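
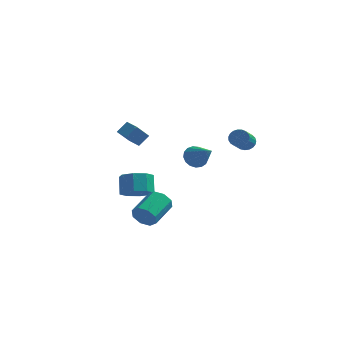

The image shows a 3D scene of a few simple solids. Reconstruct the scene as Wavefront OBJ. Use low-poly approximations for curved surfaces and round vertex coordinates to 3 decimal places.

v -2.739 1.336 -2.503
v -2.139 1.978 -2.809
v -2.382 2.665 -1.843
v -2.981 2.024 -1.537
v -2.799 2.085 -3.051
v -3.042 2.772 -2.085
v -3.424 1.754 -2.972
v -3.667 2.441 -2.007
v -3.648 1.178 -2.619
v -3.89 1.865 -1.653
v -3.338 0.695 -2.197
v -3.581 1.382 -1.231
v -2.678 0.588 -1.955
v -2.921 1.275 -0.989
v -2.053 0.919 -2.033
v -2.296 1.606 -1.068
v -1.83 1.495 -2.387
v -2.072 2.182 -1.421
v -3.941 3.838 0.219
v -4.405 3.146 1.11
v -3.519 4.317 0.81
v -3.984 3.626 1.701
v -3.216 3.274 0.159
v -3.681 2.583 1.05
v -2.795 3.754 0.75
v -3.259 3.062 1.641
v 0.01 2.995 -0.158
v 0.546 3.095 -0.659
v 1.15 1.985 0.858
v 0.587 3.367 -0.435
v 0.496 3.553 -0.148
v 0.293 3.611 0.137
v 0.026 3.528 0.354
v -0.245 3.323 0.454
v -0.457 3.043 0.414
v -0.562 2.751 0.242
v -0.537 2.515 -0.021
v -0.385 2.389 -0.315
v -0.144 2.402 -0.574
v 0.133 2.551 -0.737
v 0.382 2.801 -0.768
v -0.712 -4.01 -1.394
v -0.428 -4.29 -0.782
v -0.045 -2.789 -0.274
v -0.328 -2.51 -0.886
v -0.051 -4.247 -1.192
v 0.332 -2.747 -0.685
v -0.061 -4.066 -1.721
v 0.322 -2.565 -1.213
v -0.452 -3.852 -2.058
v -0.069 -2.351 -1.55
v -0.995 -3.731 -2.006
v -0.612 -2.23 -1.498
v -1.372 -3.773 -1.595
v -0.989 -2.273 -1.088
v -1.362 -3.955 -1.067
v -0.979 -2.454 -0.559
v -0.971 -4.169 -0.73
v -0.588 -2.668 -0.222
v 3.429 0.021 2.628
v 3.97 0.047 2.727
v 3.891 -1.055 3.45
v 3.351 -1.081 3.352
v 3.884 0.167 2.901
v 3.805 -0.934 3.624
v 3.719 0.263 3.028
v 3.641 -0.839 3.752
v 3.505 0.316 3.086
v 3.426 -0.785 3.81
v 3.277 0.318 3.065
v 3.198 -0.783 3.788
v 3.076 0.269 2.968
v 2.997 -0.832 3.692
v 2.936 0.177 2.813
v 2.857 -0.924 3.536
v 2.881 0.058 2.625
v 2.802 -1.043 3.349
v 2.921 -0.068 2.439
v 2.842 -1.169 3.162
v 3.049 -0.178 2.284
v 2.97 -1.279 3.008
v 3.243 -0.254 2.19
v 3.164 -1.355 2.913
v 3.469 -0.282 2.171
v 3.39 -1.384 2.894
v 3.688 -0.259 2.231
v 3.609 -1.36 2.955
v 3.863 -0.186 2.36
v 3.784 -1.288 3.084
v 3.962 -0.078 2.535
v 3.884 -1.18 3.259
f 2 1 5
f 2 5 3
f 3 5 6
f 3 6 4
f 5 1 7
f 5 7 6
f 6 7 8
f 6 8 4
f 7 1 9
f 7 9 8
f 8 9 10
f 8 10 4
f 9 1 11
f 9 11 10
f 10 11 12
f 10 12 4
f 11 1 13
f 11 13 12
f 12 13 14
f 12 14 4
f 13 1 15
f 13 15 14
f 14 15 16
f 14 16 4
f 15 1 17
f 15 17 16
f 16 17 18
f 16 18 4
f 17 1 2
f 17 2 18
f 18 2 3
f 18 3 4
f 20 22 19
f 23 20 19
f 19 22 21
f 21 23 19
f 20 26 22
f 24 20 23
f 24 26 20
f 22 26 21
f 25 23 21
f 21 26 25
f 25 24 23
f 26 24 25
f 28 27 30
f 28 30 29
f 30 27 31
f 30 31 29
f 31 27 32
f 31 32 29
f 32 27 33
f 32 33 29
f 33 27 34
f 33 34 29
f 34 27 35
f 34 35 29
f 35 27 36
f 35 36 29
f 36 27 37
f 36 37 29
f 37 27 38
f 37 38 29
f 38 27 39
f 38 39 29
f 39 27 40
f 39 40 29
f 40 27 41
f 40 41 29
f 41 27 28
f 41 28 29
f 43 42 46
f 43 46 44
f 44 46 47
f 44 47 45
f 46 42 48
f 46 48 47
f 47 48 49
f 47 49 45
f 48 42 50
f 48 50 49
f 49 50 51
f 49 51 45
f 50 42 52
f 50 52 51
f 51 52 53
f 51 53 45
f 52 42 54
f 52 54 53
f 53 54 55
f 53 55 45
f 54 42 56
f 54 56 55
f 55 56 57
f 55 57 45
f 56 42 58
f 56 58 57
f 57 58 59
f 57 59 45
f 58 42 43
f 58 43 59
f 59 43 44
f 59 44 45
f 61 60 64
f 61 64 62
f 62 64 65
f 62 65 63
f 64 60 66
f 64 66 65
f 65 66 67
f 65 67 63
f 66 60 68
f 66 68 67
f 67 68 69
f 67 69 63
f 68 60 70
f 68 70 69
f 69 70 71
f 69 71 63
f 70 60 72
f 70 72 71
f 71 72 73
f 71 73 63
f 72 60 74
f 72 74 73
f 73 74 75
f 73 75 63
f 74 60 76
f 74 76 75
f 75 76 77
f 75 77 63
f 76 60 78
f 76 78 77
f 77 78 79
f 77 79 63
f 78 60 80
f 78 80 79
f 79 80 81
f 79 81 63
f 80 60 82
f 80 82 81
f 81 82 83
f 81 83 63
f 82 60 84
f 82 84 83
f 83 84 85
f 83 85 63
f 84 60 86
f 84 86 85
f 85 86 87
f 85 87 63
f 86 60 88
f 86 88 87
f 87 88 89
f 87 89 63
f 88 60 90
f 88 90 89
f 89 90 91
f 89 91 63
f 90 60 61
f 90 61 91
f 91 61 62
f 91 62 63



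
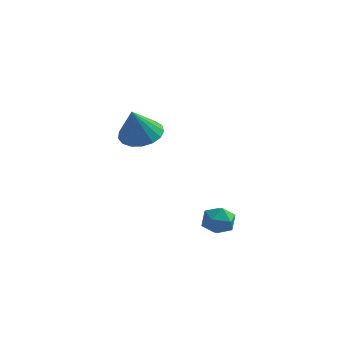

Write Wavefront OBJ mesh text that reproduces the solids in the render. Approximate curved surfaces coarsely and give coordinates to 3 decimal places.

v 2.743 0.103 -3.197
v 3.503 0.007 -3.384
v 2.457 -0.987 -3.796
v 3.217 -1.083 -3.983
v 2.984 -1.149 -3.232
v 3.161 -0.475 -2.862
v 2.799 -0.505 -4.318
v 2.976 0.169 -3.948
v 3.538 -0.369 -4.076
v 3.652 -0.767 -3.406
v 2.308 -0.213 -3.774
v 2.422 -0.611 -3.104
v -2.345 3.073 -1.04
v -1.332 2.953 -1.065
v -2.395 2.327 0.52
v -1.393 3.391 -0.857
v -1.672 3.756 -0.692
v -2.105 3.964 -0.606
v -2.593 3.969 -0.62
v -3.024 3.768 -0.73
v -3.299 3.408 -0.911
v -3.356 2.971 -1.122
v -3.181 2.557 -1.314
v -2.815 2.262 -1.443
v -2.341 2.152 -1.48
v -1.867 2.254 -1.416
v -1.503 2.542 -1.266
f 1 12 6
f 1 6 2
f 1 2 8
f 1 8 11
f 1 11 12
f 2 6 10
f 6 12 5
f 12 11 3
f 11 8 7
f 8 2 9
f 4 10 5
f 4 5 3
f 4 3 7
f 4 7 9
f 4 9 10
f 5 10 6
f 3 5 12
f 7 3 11
f 9 7 8
f 10 9 2
f 14 13 16
f 14 16 15
f 16 13 17
f 16 17 15
f 17 13 18
f 17 18 15
f 18 13 19
f 18 19 15
f 19 13 20
f 19 20 15
f 20 13 21
f 20 21 15
f 21 13 22
f 21 22 15
f 22 13 23
f 22 23 15
f 23 13 24
f 23 24 15
f 24 13 25
f 24 25 15
f 25 13 26
f 25 26 15
f 26 13 27
f 26 27 15
f 27 13 14
f 27 14 15



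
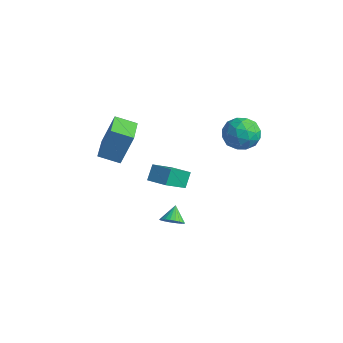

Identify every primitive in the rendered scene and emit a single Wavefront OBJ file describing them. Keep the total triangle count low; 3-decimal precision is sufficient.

v -3.434 -1.164 -1.292
v -3.714 -0.508 -0.351
v -3.544 0.491 -2.479
v -3.823 1.147 -1.539
v -2.057 -0.907 -1.061
v -2.336 -0.251 -0.121
v -2.166 0.748 -2.249
v -2.446 1.404 -1.308
v -0.929 4.547 1.093
v -0.301 4.977 2.1
v -1.059 2.703 1.96
v -0.431 3.133 2.967
v -1.603 3.538 2.734
v -1.523 4.677 2.199
v 0.163 3.003 1.861
v 0.243 4.142 1.326
v 0.374 4.022 2.575
v -0.718 4.353 3.114
v -0.642 3.327 0.946
v -1.734 3.658 1.485
v -0.604 4.924 1.52
v -0.756 2.756 2.54
v -1.445 2.994 2.403
v -1.076 3.247 2.995
v -1.322 4.748 1.578
v -0.953 5 2.17
v -1.718 4.154 2.543
v -0.407 2.68 1.89
v -0.038 2.932 2.482
v -0.284 4.433 1.065
v 0.085 4.686 1.657
v 0.358 3.526 1.517
v 0.162 4.615 2.391
v 0.086 3.531 2.901
v 0.435 3.455 2.251
v 0.482 4.125 1.936
v -0.48 4.809 2.708
v -0.556 3.726 3.218
v -1.245 3.964 3.081
v -1.198 4.633 2.766
v -0.083 4.248 2.988
v -0.804 3.954 0.842
v -0.88 2.871 1.352
v -0.162 3.047 1.294
v -0.115 3.716 0.979
v -1.446 4.149 1.159
v -1.522 3.065 1.669
v -1.842 3.555 2.124
v -1.795 4.225 1.809
v -1.277 3.432 1.072
v -1.624 -0.783 -4.221
v -0.916 -0.53 -4.016
v -2.116 -0.077 -3.399
v -0.99 -0.329 -4.233
v -1.161 -0.198 -4.448
v -1.403 -0.156 -4.628
v -1.678 -0.209 -4.746
v -1.945 -0.35 -4.785
v -2.163 -0.557 -4.738
v -2.3 -0.798 -4.611
v -2.333 -1.037 -4.426
v -2.259 -1.237 -4.209
v -2.088 -1.369 -3.994
v -1.846 -1.411 -3.814
v -1.571 -1.357 -3.695
v -1.304 -1.216 -3.657
v -1.086 -1.01 -3.704
v -0.949 -0.769 -3.83
v -4.905 -3.372 2.493
v -4.554 -2.635 4.525
v -3.913 -2.483 2
v -3.562 -1.747 4.032
v -3.378 -4.913 2.788
v -3.027 -4.177 4.82
v -2.386 -4.025 2.295
v -2.035 -3.288 4.327
f 2 4 1
f 5 2 1
f 1 4 3
f 3 5 1
f 2 8 4
f 6 2 5
f 6 8 2
f 4 8 3
f 7 5 3
f 3 8 7
f 7 6 5
f 8 6 7
f 9 46 25
f 46 20 49
f 25 49 14
f 46 49 25
f 9 25 21
f 25 14 26
f 21 26 10
f 25 26 21
f 9 21 30
f 21 10 31
f 30 31 16
f 21 31 30
f 9 30 42
f 30 16 45
f 42 45 19
f 30 45 42
f 9 42 46
f 42 19 50
f 46 50 20
f 42 50 46
f 10 26 37
f 26 14 40
f 37 40 18
f 26 40 37
f 14 49 27
f 49 20 48
f 27 48 13
f 49 48 27
f 20 50 47
f 50 19 43
f 47 43 11
f 50 43 47
f 19 45 44
f 45 16 32
f 44 32 15
f 45 32 44
f 16 31 36
f 31 10 33
f 36 33 17
f 31 33 36
f 12 38 24
f 38 18 39
f 24 39 13
f 38 39 24
f 12 24 22
f 24 13 23
f 22 23 11
f 24 23 22
f 12 22 29
f 22 11 28
f 29 28 15
f 22 28 29
f 12 29 34
f 29 15 35
f 34 35 17
f 29 35 34
f 12 34 38
f 34 17 41
f 38 41 18
f 34 41 38
f 13 39 27
f 39 18 40
f 27 40 14
f 39 40 27
f 11 23 47
f 23 13 48
f 47 48 20
f 23 48 47
f 15 28 44
f 28 11 43
f 44 43 19
f 28 43 44
f 17 35 36
f 35 15 32
f 36 32 16
f 35 32 36
f 18 41 37
f 41 17 33
f 37 33 10
f 41 33 37
f 52 51 54
f 52 54 53
f 54 51 55
f 54 55 53
f 55 51 56
f 55 56 53
f 56 51 57
f 56 57 53
f 57 51 58
f 57 58 53
f 58 51 59
f 58 59 53
f 59 51 60
f 59 60 53
f 60 51 61
f 60 61 53
f 61 51 62
f 61 62 53
f 62 51 63
f 62 63 53
f 63 51 64
f 63 64 53
f 64 51 65
f 64 65 53
f 65 51 66
f 65 66 53
f 66 51 67
f 66 67 53
f 67 51 68
f 67 68 53
f 68 51 52
f 68 52 53
f 70 72 69
f 73 70 69
f 69 72 71
f 71 73 69
f 70 76 72
f 74 70 73
f 74 76 70
f 72 76 71
f 75 73 71
f 71 76 75
f 75 74 73
f 76 74 75



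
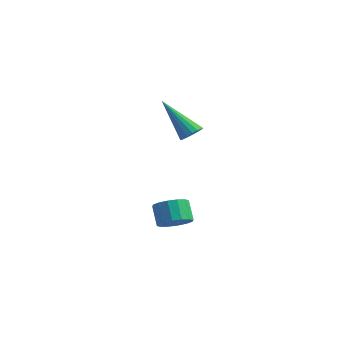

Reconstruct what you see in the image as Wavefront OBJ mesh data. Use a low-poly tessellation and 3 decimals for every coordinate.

v 0.234 -2.866 2.726
v 0.489 -2.473 3.032
v -1.094 -3.254 4.334
v 0.296 -2.339 2.905
v 0.088 -2.326 2.736
v -0.087 -2.436 2.565
v -0.188 -2.645 2.431
v -0.193 -2.905 2.365
v -0.1 -3.156 2.382
v 0.07 -3.34 2.477
v 0.277 -3.416 2.63
v 0.474 -3.366 2.804
v 0.616 -3.202 2.961
v 0.67 -2.96 3.064
v 0.625 -2.697 3.09
v 0.204 -3.761 -2
v 0.735 -3.247 -1.822
v 0.187 -2.986 -0.941
v -0.344 -3.499 -1.12
v 0.474 -3.051 -2.042
v -0.074 -2.79 -1.162
v 0.141 -3.046 -2.251
v -0.407 -2.785 -1.371
v -0.175 -3.232 -2.393
v -0.724 -2.971 -1.513
v -0.39 -3.56 -2.43
v -0.938 -3.299 -1.549
v -0.445 -3.941 -2.351
v -0.994 -3.68 -1.471
v -0.327 -4.274 -2.179
v -0.875 -4.013 -1.298
v -0.066 -4.47 -1.958
v -0.614 -4.209 -1.078
v 0.267 -4.475 -1.749
v -0.281 -4.214 -0.869
v 0.584 -4.289 -1.607
v 0.035 -4.028 -0.727
v 0.798 -3.961 -1.571
v 0.25 -3.7 -0.69
v 0.854 -3.58 -1.649
v 0.305 -3.319 -0.769
f 2 1 4
f 2 4 3
f 4 1 5
f 4 5 3
f 5 1 6
f 5 6 3
f 6 1 7
f 6 7 3
f 7 1 8
f 7 8 3
f 8 1 9
f 8 9 3
f 9 1 10
f 9 10 3
f 10 1 11
f 10 11 3
f 11 1 12
f 11 12 3
f 12 1 13
f 12 13 3
f 13 1 14
f 13 14 3
f 14 1 15
f 14 15 3
f 15 1 2
f 15 2 3
f 17 16 20
f 17 20 18
f 18 20 21
f 18 21 19
f 20 16 22
f 20 22 21
f 21 22 23
f 21 23 19
f 22 16 24
f 22 24 23
f 23 24 25
f 23 25 19
f 24 16 26
f 24 26 25
f 25 26 27
f 25 27 19
f 26 16 28
f 26 28 27
f 27 28 29
f 27 29 19
f 28 16 30
f 28 30 29
f 29 30 31
f 29 31 19
f 30 16 32
f 30 32 31
f 31 32 33
f 31 33 19
f 32 16 34
f 32 34 33
f 33 34 35
f 33 35 19
f 34 16 36
f 34 36 35
f 35 36 37
f 35 37 19
f 36 16 38
f 36 38 37
f 37 38 39
f 37 39 19
f 38 16 40
f 38 40 39
f 39 40 41
f 39 41 19
f 40 16 17
f 40 17 41
f 41 17 18
f 41 18 19



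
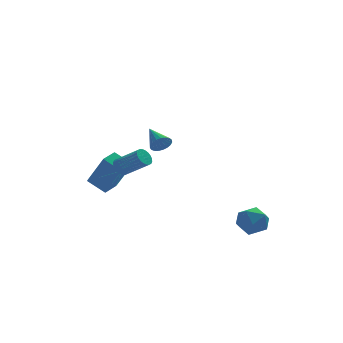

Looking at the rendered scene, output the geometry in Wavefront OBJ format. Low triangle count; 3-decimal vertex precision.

v -2.433 2.084 0.269
v -2.063 2.345 0.034
v -1.057 1.656 0.855
v -1.427 1.396 1.091
v -2.104 2.466 0.187
v -1.098 1.777 1.008
v -2.196 2.529 0.352
v -1.19 1.84 1.173
v -2.324 2.524 0.504
v -1.318 1.835 1.326
v -2.468 2.452 0.621
v -1.462 1.763 1.442
v -2.607 2.324 0.684
v -1.601 1.636 1.505
v -2.72 2.16 0.684
v -1.714 1.471 1.505
v -2.789 1.985 0.621
v -1.783 1.296 1.442
v -2.803 1.824 0.505
v -1.797 1.135 1.326
v -2.762 1.703 0.352
v -1.756 1.014 1.173
v -2.67 1.64 0.187
v -1.664 0.951 1.008
v -2.542 1.645 0.034
v -1.536 0.956 0.856
v -2.398 1.717 -0.082
v -1.392 1.028 0.739
v -2.259 1.844 -0.145
v -1.253 1.156 0.676
v -2.146 2.009 -0.145
v -1.14 1.32 0.676
v -2.077 2.184 -0.082
v -1.071 1.495 0.739
v -1.314 -2.893 3.306
v -0.97 -2.989 3.684
v -1.666 -1.847 3.894
v -0.853 -2.872 3.545
v -0.815 -2.758 3.365
v -0.864 -2.668 3.175
v -0.991 -2.616 3.007
v -1.173 -2.612 2.891
v -1.38 -2.657 2.847
v -1.576 -2.742 2.882
v -1.726 -2.854 2.991
v -1.805 -2.972 3.154
v -1.799 -3.077 3.343
v -1.71 -3.149 3.526
v -1.552 -3.178 3.671
v -1.353 -3.157 3.752
v -1.147 -3.09 3.757
v -3.084 2.698 -1.536
v -3.863 3.233 -0.936
v -2.485 3.408 -1.393
v -3.264 3.943 -0.792
v -2.416 1.797 0.132
v -3.195 2.332 0.733
v -1.817 2.507 0.276
v -2.596 3.042 0.876
v 2.246 -2.368 -2.06
v 2.878 -1.979 -1.642
v 2.582 -3.561 -1.458
v 3.214 -3.172 -1.04
v 2.404 -2.998 -0.845
v 2.196 -2.26 -1.216
v 3.264 -3.28 -1.884
v 3.056 -2.542 -2.255
v 3.507 -2.543 -1.533
v 2.976 -2.369 -0.891
v 2.484 -3.171 -2.209
v 1.953 -2.997 -1.567
f 2 1 5
f 2 5 3
f 3 5 6
f 3 6 4
f 5 1 7
f 5 7 6
f 6 7 8
f 6 8 4
f 7 1 9
f 7 9 8
f 8 9 10
f 8 10 4
f 9 1 11
f 9 11 10
f 10 11 12
f 10 12 4
f 11 1 13
f 11 13 12
f 12 13 14
f 12 14 4
f 13 1 15
f 13 15 14
f 14 15 16
f 14 16 4
f 15 1 17
f 15 17 16
f 16 17 18
f 16 18 4
f 17 1 19
f 17 19 18
f 18 19 20
f 18 20 4
f 19 1 21
f 19 21 20
f 20 21 22
f 20 22 4
f 21 1 23
f 21 23 22
f 22 23 24
f 22 24 4
f 23 1 25
f 23 25 24
f 24 25 26
f 24 26 4
f 25 1 27
f 25 27 26
f 26 27 28
f 26 28 4
f 27 1 29
f 27 29 28
f 28 29 30
f 28 30 4
f 29 1 31
f 29 31 30
f 30 31 32
f 30 32 4
f 31 1 33
f 31 33 32
f 32 33 34
f 32 34 4
f 33 1 2
f 33 2 34
f 34 2 3
f 34 3 4
f 36 35 38
f 36 38 37
f 38 35 39
f 38 39 37
f 39 35 40
f 39 40 37
f 40 35 41
f 40 41 37
f 41 35 42
f 41 42 37
f 42 35 43
f 42 43 37
f 43 35 44
f 43 44 37
f 44 35 45
f 44 45 37
f 45 35 46
f 45 46 37
f 46 35 47
f 46 47 37
f 47 35 48
f 47 48 37
f 48 35 49
f 48 49 37
f 49 35 50
f 49 50 37
f 50 35 51
f 50 51 37
f 51 35 36
f 51 36 37
f 53 55 52
f 56 53 52
f 52 55 54
f 54 56 52
f 53 59 55
f 57 53 56
f 57 59 53
f 55 59 54
f 58 56 54
f 54 59 58
f 58 57 56
f 59 57 58
f 60 71 65
f 60 65 61
f 60 61 67
f 60 67 70
f 60 70 71
f 61 65 69
f 65 71 64
f 71 70 62
f 70 67 66
f 67 61 68
f 63 69 64
f 63 64 62
f 63 62 66
f 63 66 68
f 63 68 69
f 64 69 65
f 62 64 71
f 66 62 70
f 68 66 67
f 69 68 61



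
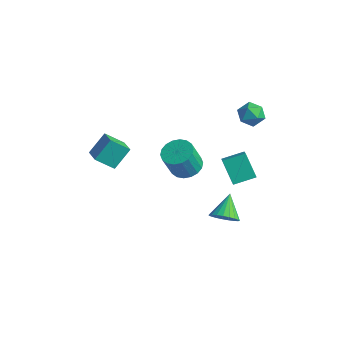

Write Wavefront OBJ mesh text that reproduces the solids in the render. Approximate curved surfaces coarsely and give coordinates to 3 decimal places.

v 2.961 1.895 -1.957
v 3.683 1.226 -1.203
v 1.925 2.114 -0.77
v 2.647 1.445 -0.016
v 3.593 2.975 -1.604
v 4.315 2.306 -0.85
v 2.557 3.194 -0.417
v 3.279 2.525 0.337
v 3.74 0.532 -3.565
v 4.187 1.135 -3.943
v 3.12 1.588 -2.615
v 3.894 1.133 -4.132
v 3.574 1.027 -4.223
v 3.282 0.836 -4.201
v 3.07 0.592 -4.069
v 2.973 0.338 -3.849
v 3.01 0.117 -3.581
v 3.172 -0.031 -3.31
v 3.432 -0.083 -3.083
v 3.746 -0.028 -2.939
v 4.059 0.124 -2.904
v 4.316 0.346 -2.983
v 4.474 0.601 -3.163
v 4.505 0.843 -3.412
v 4.403 1.032 -3.688
v 2.689 4.172 2.719
v 3.409 3.822 2.542
v 2.171 2.978 2.978
v 2.891 2.628 2.801
v 2.814 3.089 3.475
v 3.134 3.827 3.315
v 2.446 2.973 2.205
v 2.766 3.711 2.045
v 3.258 3.081 2.224
v 3.486 3.152 3.009
v 2.094 3.648 2.511
v 2.322 3.719 3.296
v -0.49 -4.625 1.898
v -0.379 -3.627 2.916
v -1.447 -4.174 1.561
v -1.336 -3.176 2.579
v 0.156 -3.864 1.081
v 0.267 -2.866 2.099
v -0.801 -3.413 0.744
v -0.69 -2.415 1.762
v -1.671 3.062 -4.373
v -1.019 3.701 -4.078
v -1.097 3.038 -2.471
v -1.749 2.398 -2.767
v -1.389 3.905 -4.012
v -1.467 3.242 -2.405
v -1.815 3.941 -4.017
v -1.892 3.278 -2.41
v -2.212 3.804 -4.093
v -2.29 3.141 -2.487
v -2.502 3.519 -4.225
v -2.58 2.856 -2.618
v -2.627 3.144 -4.386
v -2.705 2.481 -2.779
v -2.564 2.752 -4.544
v -2.641 2.089 -2.938
v -2.323 2.422 -4.669
v -2.401 1.759 -3.062
v -1.953 2.218 -4.735
v -2.031 1.555 -3.128
v -1.528 2.182 -4.73
v -1.605 1.519 -3.123
v -1.13 2.319 -4.653
v -1.208 1.656 -3.047
v -0.84 2.604 -4.522
v -0.918 1.941 -2.915
v -0.715 2.979 -4.361
v -0.793 2.316 -2.754
v -0.779 3.371 -4.202
v -0.856 2.708 -2.596
f 2 4 1
f 5 2 1
f 1 4 3
f 3 5 1
f 2 8 4
f 6 2 5
f 6 8 2
f 4 8 3
f 7 5 3
f 3 8 7
f 7 6 5
f 8 6 7
f 10 9 12
f 10 12 11
f 12 9 13
f 12 13 11
f 13 9 14
f 13 14 11
f 14 9 15
f 14 15 11
f 15 9 16
f 15 16 11
f 16 9 17
f 16 17 11
f 17 9 18
f 17 18 11
f 18 9 19
f 18 19 11
f 19 9 20
f 19 20 11
f 20 9 21
f 20 21 11
f 21 9 22
f 21 22 11
f 22 9 23
f 22 23 11
f 23 9 24
f 23 24 11
f 24 9 25
f 24 25 11
f 25 9 10
f 25 10 11
f 26 37 31
f 26 31 27
f 26 27 33
f 26 33 36
f 26 36 37
f 27 31 35
f 31 37 30
f 37 36 28
f 36 33 32
f 33 27 34
f 29 35 30
f 29 30 28
f 29 28 32
f 29 32 34
f 29 34 35
f 30 35 31
f 28 30 37
f 32 28 36
f 34 32 33
f 35 34 27
f 39 41 38
f 42 39 38
f 38 41 40
f 40 42 38
f 39 45 41
f 43 39 42
f 43 45 39
f 41 45 40
f 44 42 40
f 40 45 44
f 44 43 42
f 45 43 44
f 47 46 50
f 47 50 48
f 48 50 51
f 48 51 49
f 50 46 52
f 50 52 51
f 51 52 53
f 51 53 49
f 52 46 54
f 52 54 53
f 53 54 55
f 53 55 49
f 54 46 56
f 54 56 55
f 55 56 57
f 55 57 49
f 56 46 58
f 56 58 57
f 57 58 59
f 57 59 49
f 58 46 60
f 58 60 59
f 59 60 61
f 59 61 49
f 60 46 62
f 60 62 61
f 61 62 63
f 61 63 49
f 62 46 64
f 62 64 63
f 63 64 65
f 63 65 49
f 64 46 66
f 64 66 65
f 65 66 67
f 65 67 49
f 66 46 68
f 66 68 67
f 67 68 69
f 67 69 49
f 68 46 70
f 68 70 69
f 69 70 71
f 69 71 49
f 70 46 72
f 70 72 71
f 71 72 73
f 71 73 49
f 72 46 74
f 72 74 73
f 73 74 75
f 73 75 49
f 74 46 47
f 74 47 75
f 75 47 48
f 75 48 49



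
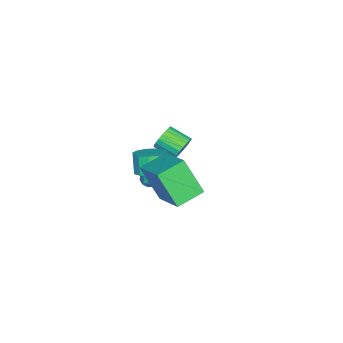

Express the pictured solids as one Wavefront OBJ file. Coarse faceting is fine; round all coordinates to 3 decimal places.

v 0.407 -1.073 -1.708
v 0.951 -1.773 -1.63
v 0.497 -2.007 -0.555
v -0.047 -1.307 -0.632
v 1.198 -1.38 -1.44
v 0.745 -1.614 -0.365
v 1.194 -0.89 -1.336
v 0.741 -1.124 -0.26
v 0.94 -0.458 -1.349
v 0.487 -0.691 -0.274
v 0.517 -0.221 -1.476
v 0.063 -0.455 -0.401
v 0.059 -0.255 -1.676
v -0.395 -0.488 -0.601
v -0.289 -0.548 -1.887
v -0.743 -0.782 -0.812
v -0.416 -1.009 -2.041
v -0.87 -1.242 -0.965
v -0.282 -1.489 -2.088
v -0.735 -1.723 -1.013
v 0.071 -1.838 -2.015
v -0.382 -2.072 -0.94
v 0.531 -1.944 -1.844
v 0.077 -2.177 -0.769
v -1.427 -1.81 -3.955
v -1.129 -1.855 -4.415
v 0.267 -1.55 -2.885
v -1.196 -1.554 -4.383
v -1.336 -1.335 -4.215
v -1.505 -1.266 -3.964
v -1.649 -1.37 -3.71
v -1.722 -1.614 -3.534
v -1.702 -1.921 -3.491
v -1.595 -2.192 -3.596
v -1.434 -2.342 -3.814
v -1.271 -2.323 -4.077
v -1.157 -2.142 -4.301
v -3.188 -0.645 -2.658
v -2.931 -0.968 -3.309
v -3.115 -2.157 -2.792
v -3.372 -1.835 -2.142
v -2.661 -0.936 -3.139
v -2.845 -2.125 -2.622
v -2.483 -0.853 -2.887
v -2.667 -2.043 -2.37
v -2.426 -0.735 -2.595
v -2.61 -1.925 -2.078
v -2.501 -0.602 -2.313
v -2.685 -1.791 -1.797
v -2.695 -0.475 -2.092
v -2.879 -1.665 -1.575
v -2.974 -0.379 -1.969
v -3.158 -1.568 -1.452
v -3.29 -0.328 -1.964
v -3.474 -1.517 -1.447
v -3.588 -0.332 -2.08
v -3.772 -1.522 -1.563
v -3.818 -0.39 -2.296
v -4.002 -1.58 -1.779
v -3.938 -0.493 -2.574
v -4.122 -1.682 -2.058
v -3.929 -0.621 -2.867
v -4.113 -1.811 -2.351
v -3.791 -0.754 -3.124
v -3.975 -1.944 -2.607
v -3.55 -0.868 -3.301
v -3.734 -2.058 -2.784
v -3.245 -0.944 -3.366
v -3.429 -2.133 -2.849
v 1.569 1.107 -1.069
v 1.347 0.016 0.806
v 2.965 2.499 -0.093
v 2.744 1.409 1.781
v 2.756 0.191 -1.461
v 2.535 -0.899 0.413
v 4.153 1.584 -0.486
v 3.931 0.493 1.389
f 2 1 5
f 2 5 3
f 3 5 6
f 3 6 4
f 5 1 7
f 5 7 6
f 6 7 8
f 6 8 4
f 7 1 9
f 7 9 8
f 8 9 10
f 8 10 4
f 9 1 11
f 9 11 10
f 10 11 12
f 10 12 4
f 11 1 13
f 11 13 12
f 12 13 14
f 12 14 4
f 13 1 15
f 13 15 14
f 14 15 16
f 14 16 4
f 15 1 17
f 15 17 16
f 16 17 18
f 16 18 4
f 17 1 19
f 17 19 18
f 18 19 20
f 18 20 4
f 19 1 21
f 19 21 20
f 20 21 22
f 20 22 4
f 21 1 23
f 21 23 22
f 22 23 24
f 22 24 4
f 23 1 2
f 23 2 24
f 24 2 3
f 24 3 4
f 26 25 28
f 26 28 27
f 28 25 29
f 28 29 27
f 29 25 30
f 29 30 27
f 30 25 31
f 30 31 27
f 31 25 32
f 31 32 27
f 32 25 33
f 32 33 27
f 33 25 34
f 33 34 27
f 34 25 35
f 34 35 27
f 35 25 36
f 35 36 27
f 36 25 37
f 36 37 27
f 37 25 26
f 37 26 27
f 39 38 42
f 39 42 40
f 40 42 43
f 40 43 41
f 42 38 44
f 42 44 43
f 43 44 45
f 43 45 41
f 44 38 46
f 44 46 45
f 45 46 47
f 45 47 41
f 46 38 48
f 46 48 47
f 47 48 49
f 47 49 41
f 48 38 50
f 48 50 49
f 49 50 51
f 49 51 41
f 50 38 52
f 50 52 51
f 51 52 53
f 51 53 41
f 52 38 54
f 52 54 53
f 53 54 55
f 53 55 41
f 54 38 56
f 54 56 55
f 55 56 57
f 55 57 41
f 56 38 58
f 56 58 57
f 57 58 59
f 57 59 41
f 58 38 60
f 58 60 59
f 59 60 61
f 59 61 41
f 60 38 62
f 60 62 61
f 61 62 63
f 61 63 41
f 62 38 64
f 62 64 63
f 63 64 65
f 63 65 41
f 64 38 66
f 64 66 65
f 65 66 67
f 65 67 41
f 66 38 68
f 66 68 67
f 67 68 69
f 67 69 41
f 68 38 39
f 68 39 69
f 69 39 40
f 69 40 41
f 71 73 70
f 74 71 70
f 70 73 72
f 72 74 70
f 71 77 73
f 75 71 74
f 75 77 71
f 73 77 72
f 76 74 72
f 72 77 76
f 76 75 74
f 77 75 76



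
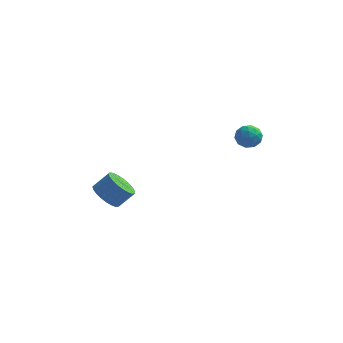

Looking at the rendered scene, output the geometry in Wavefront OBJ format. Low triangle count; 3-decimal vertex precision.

v 4.046 2.981 2.618
v 4.355 2.78 2.067
v 3.385 2.14 2.553
v 3.694 1.939 2.002
v 4.005 1.91 2.587
v 4.414 2.43 2.627
v 3.326 2.49 1.993
v 3.735 3.01 2.033
v 3.911 2.477 1.682
v 4.33 2.119 2.048
v 3.41 2.801 2.572
v 3.829 2.443 2.938
v 4.258 2.955 2.348
v 3.482 1.965 2.272
v 3.664 1.949 2.615
v 3.846 1.831 2.292
v 4.293 2.749 2.677
v 4.475 2.631 2.354
v 4.269 2.12 2.659
v 3.265 2.289 2.266
v 3.447 2.171 1.943
v 3.894 3.089 2.328
v 4.076 2.971 2.005
v 3.471 2.8 1.961
v 4.179 2.658 1.798
v 3.791 2.163 1.76
v 3.574 2.487 1.754
v 3.814 2.793 1.778
v 4.426 2.448 2.014
v 4.037 1.953 1.975
v 4.22 1.936 2.319
v 4.46 2.242 2.342
v 4.164 2.269 1.787
v 3.703 2.967 2.645
v 3.314 2.472 2.606
v 3.28 2.678 2.278
v 3.52 2.984 2.301
v 3.949 2.757 2.86
v 3.561 2.262 2.822
v 3.926 2.127 2.842
v 4.166 2.433 2.866
v 3.576 2.651 2.833
v -2.388 1.255 -1.683
v -1.944 0.573 -1.785
v -1.267 0.903 -1.038
v -1.712 1.585 -0.937
v -1.8 0.786 -2.009
v -1.123 1.116 -1.263
v -1.758 1.08 -2.177
v -1.081 1.41 -1.431
v -1.825 1.403 -2.26
v -1.148 1.734 -1.514
v -1.989 1.702 -2.243
v -1.312 2.032 -1.497
v -2.222 1.923 -2.129
v -1.546 2.253 -1.383
v -2.484 2.028 -1.938
v -1.808 2.358 -1.192
v -2.73 2 -1.703
v -2.053 2.33 -0.957
v -2.916 1.843 -1.465
v -2.24 2.173 -0.718
v -3.011 1.584 -1.264
v -2.335 1.915 -0.518
v -2.999 1.269 -1.136
v -2.322 1.599 -0.39
v -2.881 0.951 -1.102
v -2.204 1.281 -0.356
v -2.677 0.685 -1.169
v -2.001 1.015 -0.423
v -2.424 0.518 -1.325
v -1.748 0.848 -0.579
v -2.165 0.479 -1.543
v -1.488 0.809 -0.796
f 1 38 17
f 38 12 41
f 17 41 6
f 38 41 17
f 1 17 13
f 17 6 18
f 13 18 2
f 17 18 13
f 1 13 22
f 13 2 23
f 22 23 8
f 13 23 22
f 1 22 34
f 22 8 37
f 34 37 11
f 22 37 34
f 1 34 38
f 34 11 42
f 38 42 12
f 34 42 38
f 2 18 29
f 18 6 32
f 29 32 10
f 18 32 29
f 6 41 19
f 41 12 40
f 19 40 5
f 41 40 19
f 12 42 39
f 42 11 35
f 39 35 3
f 42 35 39
f 11 37 36
f 37 8 24
f 36 24 7
f 37 24 36
f 8 23 28
f 23 2 25
f 28 25 9
f 23 25 28
f 4 30 16
f 30 10 31
f 16 31 5
f 30 31 16
f 4 16 14
f 16 5 15
f 14 15 3
f 16 15 14
f 4 14 21
f 14 3 20
f 21 20 7
f 14 20 21
f 4 21 26
f 21 7 27
f 26 27 9
f 21 27 26
f 4 26 30
f 26 9 33
f 30 33 10
f 26 33 30
f 5 31 19
f 31 10 32
f 19 32 6
f 31 32 19
f 3 15 39
f 15 5 40
f 39 40 12
f 15 40 39
f 7 20 36
f 20 3 35
f 36 35 11
f 20 35 36
f 9 27 28
f 27 7 24
f 28 24 8
f 27 24 28
f 10 33 29
f 33 9 25
f 29 25 2
f 33 25 29
f 44 43 47
f 44 47 45
f 45 47 48
f 45 48 46
f 47 43 49
f 47 49 48
f 48 49 50
f 48 50 46
f 49 43 51
f 49 51 50
f 50 51 52
f 50 52 46
f 51 43 53
f 51 53 52
f 52 53 54
f 52 54 46
f 53 43 55
f 53 55 54
f 54 55 56
f 54 56 46
f 55 43 57
f 55 57 56
f 56 57 58
f 56 58 46
f 57 43 59
f 57 59 58
f 58 59 60
f 58 60 46
f 59 43 61
f 59 61 60
f 60 61 62
f 60 62 46
f 61 43 63
f 61 63 62
f 62 63 64
f 62 64 46
f 63 43 65
f 63 65 64
f 64 65 66
f 64 66 46
f 65 43 67
f 65 67 66
f 66 67 68
f 66 68 46
f 67 43 69
f 67 69 68
f 68 69 70
f 68 70 46
f 69 43 71
f 69 71 70
f 70 71 72
f 70 72 46
f 71 43 73
f 71 73 72
f 72 73 74
f 72 74 46
f 73 43 44
f 73 44 74
f 74 44 45
f 74 45 46



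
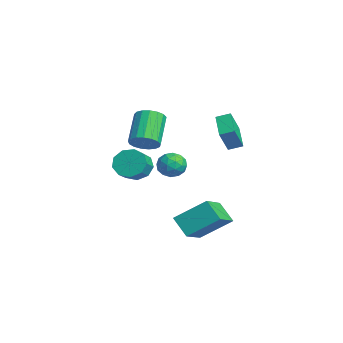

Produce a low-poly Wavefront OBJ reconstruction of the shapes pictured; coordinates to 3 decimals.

v 1.09 3.424 2.552
v 1.591 2.81 3.837
v 1.32 4.175 2.822
v 1.822 3.56 4.107
v 2.658 3.2 1.833
v 3.16 2.585 3.118
v 2.889 3.95 2.103
v 3.39 3.336 3.388
v -3.479 -0.299 -1.297
v -2.935 -0.37 -2.144
v -2.056 -0.953 -1.531
v -2.601 -0.881 -0.683
v -2.779 0.215 -1.812
v -1.9 -0.367 -1.198
v -2.951 0.56 -1.238
v -2.072 -0.023 -0.625
v -3.37 0.503 -0.692
v -2.491 -0.08 -0.079
v -3.84 0.071 -0.429
v -2.961 -0.512 0.185
v -4.142 -0.534 -0.572
v -3.263 -1.117 0.042
v -4.133 -1.029 -1.054
v -3.254 -1.612 -0.44
v -3.819 -1.182 -1.65
v -2.94 -1.765 -1.036
v -3.346 -0.922 -2.08
v -2.467 -1.504 -1.467
v -2.539 -0.048 0.736
v -2.154 -0.581 1.351
v -3.597 0.095 2.839
v -3.981 0.628 2.224
v -1.941 -0.209 1.389
v -3.383 0.467 2.877
v -1.864 0.2 1.277
v -3.306 0.876 2.765
v -1.942 0.552 1.042
v -3.384 1.228 2.53
v -2.157 0.767 0.736
v -3.599 1.443 2.224
v -2.459 0.795 0.43
v -3.901 1.471 1.919
v -2.779 0.63 0.195
v -4.222 1.306 1.683
v -3.045 0.309 0.083
v -4.487 0.986 1.571
v -3.195 -0.093 0.121
v -4.637 0.583 1.609
v -3.194 -0.485 0.3
v -4.636 0.192 1.788
v -3.043 -0.777 0.578
v -4.485 -0.1 2.067
v -2.777 -0.902 0.893
v -4.219 -0.225 2.381
v -2.456 -0.831 1.172
v -3.898 -0.155 2.66
v 1.644 1.987 -4.86
v 0.726 1.501 -3.863
v 2.14 3.662 -3.59
v 1.222 3.176 -2.592
v 3.218 0.844 -3.968
v 2.3 0.358 -2.97
v 3.714 2.519 -2.697
v 2.796 2.033 -1.7
v -2.124 1.626 -0.402
v -1.397 1.69 0.114
v -1.423 0.71 -1.274
v -0.696 0.774 -0.758
v -1.427 0.36 -0.452
v -1.86 0.926 0.087
v -0.96 1.474 -1.247
v -1.393 2.04 -0.708
v -0.678 1.596 -0.408
v -0.966 0.908 0.083
v -1.854 1.492 -1.243
v -2.142 0.804 -0.752
v -1.822 1.738 -0.067
v -0.998 0.662 -1.093
v -1.427 0.418 -0.913
v -1 0.456 -0.61
v -2.094 1.289 -0.083
v -1.667 1.327 0.22
v -1.684 0.545 -0.113
v -1.153 1.073 -1.38
v -0.726 1.111 -1.077
v -1.82 1.944 -0.55
v -1.393 1.982 -0.247
v -1.136 1.855 -1.047
v -0.972 1.721 -0.071
v -0.56 1.183 -0.583
v -0.715 1.594 -0.871
v -0.97 1.927 -0.554
v -1.142 1.316 0.218
v -0.73 0.778 -0.295
v -1.159 0.534 -0.115
v -1.414 0.867 0.202
v -0.719 1.261 -0.089
v -2.09 1.622 -0.865
v -1.678 1.084 -1.378
v -1.406 1.533 -1.362
v -1.661 1.866 -1.045
v -2.26 1.217 -0.577
v -1.848 0.679 -1.089
v -1.85 0.473 -0.606
v -2.105 0.806 -0.289
v -2.101 1.139 -1.071
f 2 4 1
f 5 2 1
f 1 4 3
f 3 5 1
f 2 8 4
f 6 2 5
f 6 8 2
f 4 8 3
f 7 5 3
f 3 8 7
f 7 6 5
f 8 6 7
f 10 9 13
f 10 13 11
f 11 13 14
f 11 14 12
f 13 9 15
f 13 15 14
f 14 15 16
f 14 16 12
f 15 9 17
f 15 17 16
f 16 17 18
f 16 18 12
f 17 9 19
f 17 19 18
f 18 19 20
f 18 20 12
f 19 9 21
f 19 21 20
f 20 21 22
f 20 22 12
f 21 9 23
f 21 23 22
f 22 23 24
f 22 24 12
f 23 9 25
f 23 25 24
f 24 25 26
f 24 26 12
f 25 9 27
f 25 27 26
f 26 27 28
f 26 28 12
f 27 9 10
f 27 10 28
f 28 10 11
f 28 11 12
f 30 29 33
f 30 33 31
f 31 33 34
f 31 34 32
f 33 29 35
f 33 35 34
f 34 35 36
f 34 36 32
f 35 29 37
f 35 37 36
f 36 37 38
f 36 38 32
f 37 29 39
f 37 39 38
f 38 39 40
f 38 40 32
f 39 29 41
f 39 41 40
f 40 41 42
f 40 42 32
f 41 29 43
f 41 43 42
f 42 43 44
f 42 44 32
f 43 29 45
f 43 45 44
f 44 45 46
f 44 46 32
f 45 29 47
f 45 47 46
f 46 47 48
f 46 48 32
f 47 29 49
f 47 49 48
f 48 49 50
f 48 50 32
f 49 29 51
f 49 51 50
f 50 51 52
f 50 52 32
f 51 29 53
f 51 53 52
f 52 53 54
f 52 54 32
f 53 29 55
f 53 55 54
f 54 55 56
f 54 56 32
f 55 29 30
f 55 30 56
f 56 30 31
f 56 31 32
f 58 60 57
f 61 58 57
f 57 60 59
f 59 61 57
f 58 64 60
f 62 58 61
f 62 64 58
f 60 64 59
f 63 61 59
f 59 64 63
f 63 62 61
f 64 62 63
f 65 102 81
f 102 76 105
f 81 105 70
f 102 105 81
f 65 81 77
f 81 70 82
f 77 82 66
f 81 82 77
f 65 77 86
f 77 66 87
f 86 87 72
f 77 87 86
f 65 86 98
f 86 72 101
f 98 101 75
f 86 101 98
f 65 98 102
f 98 75 106
f 102 106 76
f 98 106 102
f 66 82 93
f 82 70 96
f 93 96 74
f 82 96 93
f 70 105 83
f 105 76 104
f 83 104 69
f 105 104 83
f 76 106 103
f 106 75 99
f 103 99 67
f 106 99 103
f 75 101 100
f 101 72 88
f 100 88 71
f 101 88 100
f 72 87 92
f 87 66 89
f 92 89 73
f 87 89 92
f 68 94 80
f 94 74 95
f 80 95 69
f 94 95 80
f 68 80 78
f 80 69 79
f 78 79 67
f 80 79 78
f 68 78 85
f 78 67 84
f 85 84 71
f 78 84 85
f 68 85 90
f 85 71 91
f 90 91 73
f 85 91 90
f 68 90 94
f 90 73 97
f 94 97 74
f 90 97 94
f 69 95 83
f 95 74 96
f 83 96 70
f 95 96 83
f 67 79 103
f 79 69 104
f 103 104 76
f 79 104 103
f 71 84 100
f 84 67 99
f 100 99 75
f 84 99 100
f 73 91 92
f 91 71 88
f 92 88 72
f 91 88 92
f 74 97 93
f 97 73 89
f 93 89 66
f 97 89 93



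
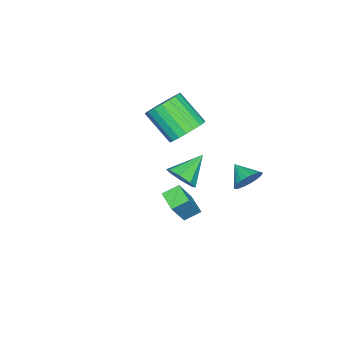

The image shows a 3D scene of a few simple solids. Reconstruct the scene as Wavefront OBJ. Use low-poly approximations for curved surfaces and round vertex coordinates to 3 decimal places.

v -2.136 2.924 -2.479
v -1.625 3.069 -1.84
v -2.564 1.976 -1.921
v -1.887 3.238 -1.752
v -2.186 3.36 -1.774
v -2.477 3.416 -1.904
v -2.717 3.397 -2.121
v -2.868 3.305 -2.392
v -2.908 3.156 -2.677
v -2.83 2.971 -2.931
v -2.647 2.779 -3.117
v -2.386 2.61 -3.205
v -2.086 2.488 -3.183
v -1.795 2.432 -3.053
v -1.555 2.452 -2.836
v -1.404 2.543 -2.565
v -1.364 2.692 -2.28
v -1.442 2.877 -2.026
v 2.209 2.128 -0.797
v 3.273 2.05 0.763
v 2.784 2.933 -1.149
v 3.848 2.855 0.411
v 2.772 1.545 -1.211
v 3.836 1.467 0.349
v 3.347 2.35 -1.563
v 4.411 2.272 -0.003
v -2.129 -0.36 -0.081
v -1.243 -0.833 -0.421
v -1.505 -2.332 0.982
v -2.391 -1.86 1.321
v -1.089 -0.565 -0.106
v -1.352 -2.065 1.297
v -1.115 -0.262 0.213
v -1.378 -1.762 1.616
v -1.316 0.024 0.481
v -1.579 -1.476 1.884
v -1.658 0.243 0.652
v -1.921 -1.256 2.055
v -2.081 0.359 0.696
v -2.344 -1.141 2.099
v -2.513 0.35 0.606
v -2.775 -1.15 2.008
v -2.878 0.218 0.397
v -3.14 -1.282 1.799
v -3.113 -0.014 0.105
v -3.376 -1.513 1.507
v -3.178 -0.305 -0.219
v -3.441 -1.805 1.183
v -3.062 -0.606 -0.519
v -3.325 -2.106 0.883
v -2.784 -0.865 -0.744
v -3.047 -2.365 0.659
v -2.393 -1.036 -0.854
v -2.656 -2.536 0.549
v -1.957 -1.09 -0.83
v -2.219 -2.59 0.572
v -1.55 -1.018 -0.677
v -1.812 -2.518 0.726
v -0.109 0.349 -1.841
v 0.217 -0.093 -1.154
v -1.471 0.811 -0.899
v 0.424 0.548 -1.17
v 0.318 1.072 -1.579
v -0.037 1.173 -2.142
v -0.435 0.791 -2.529
v -0.641 0.15 -2.513
v -0.536 -0.375 -2.104
v -0.18 -0.475 -1.541
f 2 1 4
f 2 4 3
f 4 1 5
f 4 5 3
f 5 1 6
f 5 6 3
f 6 1 7
f 6 7 3
f 7 1 8
f 7 8 3
f 8 1 9
f 8 9 3
f 9 1 10
f 9 10 3
f 10 1 11
f 10 11 3
f 11 1 12
f 11 12 3
f 12 1 13
f 12 13 3
f 13 1 14
f 13 14 3
f 14 1 15
f 14 15 3
f 15 1 16
f 15 16 3
f 16 1 17
f 16 17 3
f 17 1 18
f 17 18 3
f 18 1 2
f 18 2 3
f 20 22 19
f 23 20 19
f 19 22 21
f 21 23 19
f 20 26 22
f 24 20 23
f 24 26 20
f 22 26 21
f 25 23 21
f 21 26 25
f 25 24 23
f 26 24 25
f 28 27 31
f 28 31 29
f 29 31 32
f 29 32 30
f 31 27 33
f 31 33 32
f 32 33 34
f 32 34 30
f 33 27 35
f 33 35 34
f 34 35 36
f 34 36 30
f 35 27 37
f 35 37 36
f 36 37 38
f 36 38 30
f 37 27 39
f 37 39 38
f 38 39 40
f 38 40 30
f 39 27 41
f 39 41 40
f 40 41 42
f 40 42 30
f 41 27 43
f 41 43 42
f 42 43 44
f 42 44 30
f 43 27 45
f 43 45 44
f 44 45 46
f 44 46 30
f 45 27 47
f 45 47 46
f 46 47 48
f 46 48 30
f 47 27 49
f 47 49 48
f 48 49 50
f 48 50 30
f 49 27 51
f 49 51 50
f 50 51 52
f 50 52 30
f 51 27 53
f 51 53 52
f 52 53 54
f 52 54 30
f 53 27 55
f 53 55 54
f 54 55 56
f 54 56 30
f 55 27 57
f 55 57 56
f 56 57 58
f 56 58 30
f 57 27 28
f 57 28 58
f 58 28 29
f 58 29 30
f 60 59 62
f 60 62 61
f 62 59 63
f 62 63 61
f 63 59 64
f 63 64 61
f 64 59 65
f 64 65 61
f 65 59 66
f 65 66 61
f 66 59 67
f 66 67 61
f 67 59 68
f 67 68 61
f 68 59 60
f 68 60 61



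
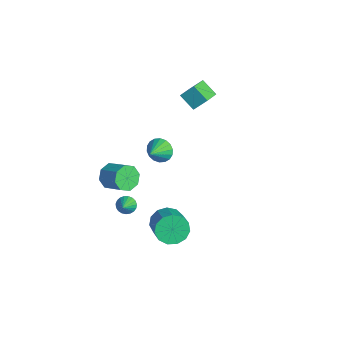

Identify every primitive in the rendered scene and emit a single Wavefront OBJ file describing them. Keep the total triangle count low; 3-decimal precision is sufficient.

v -1.045 -2.581 -3.78
v -0.598 -2.475 -4.24
v -0.075 -3.119 -2.96
v -0.589 -2.245 -4.099
v -0.66 -2.072 -3.903
v -0.797 -1.988 -3.686
v -0.977 -2.006 -3.485
v -1.169 -2.124 -3.335
v -1.339 -2.321 -3.262
v -1.459 -2.563 -3.279
v -1.507 -2.808 -3.383
v -1.475 -3.013 -3.555
v -1.369 -3.145 -3.766
v -1.207 -3.178 -3.98
v -1.017 -3.109 -4.159
v -0.832 -2.948 -4.273
v -0.684 -2.724 -4.301
v -1.27 -0.329 0.71
v -0.662 -0.218 0.083
v -0.51 -1.211 1.29
v -0.56 0.047 0.352
v -0.598 0.238 0.692
v -0.769 0.317 1.035
v -1.039 0.267 1.314
v -1.355 0.1 1.474
v -1.654 -0.153 1.482
v -1.877 -0.441 1.337
v -1.98 -0.706 1.068
v -1.942 -0.897 0.728
v -1.771 -0.975 0.385
v -1.501 -0.926 0.106
v -1.185 -0.758 -0.054
v -0.886 -0.506 -0.062
v -2.789 1.519 4.139
v -2.503 2.292 4.998
v -3.81 2.483 3.611
v -3.524 3.256 4.47
v -1.896 2.044 3.37
v -1.61 2.817 4.229
v -2.917 3.008 2.842
v -2.631 3.781 3.701
v 2.98 -1.41 -2.035
v 3.5 -1.292 -2.939
v 5.061 -1.512 -2.07
v 4.54 -1.63 -1.165
v 3.446 -0.751 -2.706
v 5.007 -0.971 -1.837
v 3.244 -0.419 -2.259
v 4.805 -0.639 -1.39
v 2.958 -0.402 -1.742
v 4.519 -0.622 -0.873
v 2.679 -0.705 -1.317
v 4.24 -0.924 -0.448
v 2.496 -1.232 -1.12
v 4.056 -1.451 -0.251
v 2.465 -1.815 -1.213
v 4.026 -2.035 -0.344
v 2.599 -2.27 -1.567
v 4.16 -2.49 -0.698
v 2.853 -2.452 -2.07
v 4.414 -2.672 -1.201
v 3.147 -2.303 -2.561
v 4.708 -2.523 -1.692
v 3.388 -1.871 -2.885
v 4.949 -2.09 -2.016
v -4.357 -2.436 -3.944
v -3.865 -2.441 -4.78
v -2.552 -1.829 -4.012
v -3.043 -1.824 -3.176
v -4.228 -1.804 -4.668
v -2.915 -1.191 -3.9
v -4.666 -1.536 -4.132
v -3.353 -0.924 -3.364
v -4.923 -1.796 -3.486
v -3.61 -1.184 -2.717
v -4.848 -2.431 -3.108
v -3.535 -1.819 -2.34
v -4.485 -3.069 -3.22
v -3.172 -2.456 -2.452
v -4.047 -3.336 -3.756
v -2.734 -2.724 -2.988
v -3.79 -3.076 -4.403
v -2.477 -2.464 -3.634
f 2 1 4
f 2 4 3
f 4 1 5
f 4 5 3
f 5 1 6
f 5 6 3
f 6 1 7
f 6 7 3
f 7 1 8
f 7 8 3
f 8 1 9
f 8 9 3
f 9 1 10
f 9 10 3
f 10 1 11
f 10 11 3
f 11 1 12
f 11 12 3
f 12 1 13
f 12 13 3
f 13 1 14
f 13 14 3
f 14 1 15
f 14 15 3
f 15 1 16
f 15 16 3
f 16 1 17
f 16 17 3
f 17 1 2
f 17 2 3
f 19 18 21
f 19 21 20
f 21 18 22
f 21 22 20
f 22 18 23
f 22 23 20
f 23 18 24
f 23 24 20
f 24 18 25
f 24 25 20
f 25 18 26
f 25 26 20
f 26 18 27
f 26 27 20
f 27 18 28
f 27 28 20
f 28 18 29
f 28 29 20
f 29 18 30
f 29 30 20
f 30 18 31
f 30 31 20
f 31 18 32
f 31 32 20
f 32 18 33
f 32 33 20
f 33 18 19
f 33 19 20
f 35 37 34
f 38 35 34
f 34 37 36
f 36 38 34
f 35 41 37
f 39 35 38
f 39 41 35
f 37 41 36
f 40 38 36
f 36 41 40
f 40 39 38
f 41 39 40
f 43 42 46
f 43 46 44
f 44 46 47
f 44 47 45
f 46 42 48
f 46 48 47
f 47 48 49
f 47 49 45
f 48 42 50
f 48 50 49
f 49 50 51
f 49 51 45
f 50 42 52
f 50 52 51
f 51 52 53
f 51 53 45
f 52 42 54
f 52 54 53
f 53 54 55
f 53 55 45
f 54 42 56
f 54 56 55
f 55 56 57
f 55 57 45
f 56 42 58
f 56 58 57
f 57 58 59
f 57 59 45
f 58 42 60
f 58 60 59
f 59 60 61
f 59 61 45
f 60 42 62
f 60 62 61
f 61 62 63
f 61 63 45
f 62 42 64
f 62 64 63
f 63 64 65
f 63 65 45
f 64 42 43
f 64 43 65
f 65 43 44
f 65 44 45
f 67 66 70
f 67 70 68
f 68 70 71
f 68 71 69
f 70 66 72
f 70 72 71
f 71 72 73
f 71 73 69
f 72 66 74
f 72 74 73
f 73 74 75
f 73 75 69
f 74 66 76
f 74 76 75
f 75 76 77
f 75 77 69
f 76 66 78
f 76 78 77
f 77 78 79
f 77 79 69
f 78 66 80
f 78 80 79
f 79 80 81
f 79 81 69
f 80 66 82
f 80 82 81
f 81 82 83
f 81 83 69
f 82 66 67
f 82 67 83
f 83 67 68
f 83 68 69



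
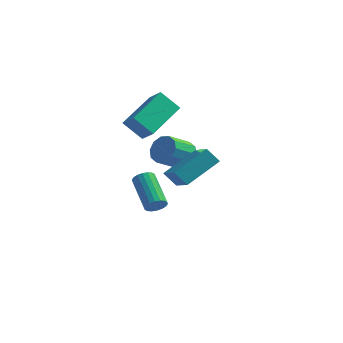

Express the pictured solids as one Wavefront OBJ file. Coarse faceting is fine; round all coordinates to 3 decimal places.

v -1.627 0.816 -3.562
v -1.248 0.856 -3.194
v -2.273 2.103 -2.271
v -2.653 2.064 -2.638
v -1.187 1.022 -3.35
v -2.212 2.269 -2.427
v -1.213 1.147 -3.548
v -2.238 2.394 -2.625
v -1.322 1.206 -3.749
v -2.347 2.454 -2.826
v -1.491 1.189 -3.913
v -2.516 2.436 -2.99
v -1.687 1.097 -4.007
v -2.712 2.345 -3.084
v -1.871 0.95 -4.013
v -2.896 2.198 -3.09
v -2.007 0.777 -3.929
v -3.032 2.024 -3.006
v -2.068 0.611 -3.773
v -3.093 1.858 -2.85
v -2.042 0.486 -3.575
v -3.067 1.733 -2.652
v -1.933 0.426 -3.374
v -2.958 1.674 -2.451
v -1.764 0.444 -3.21
v -2.789 1.691 -2.287
v -1.568 0.535 -3.116
v -2.593 1.783 -2.193
v -1.384 0.682 -3.11
v -2.409 1.93 -2.187
v -2.952 0.348 1.539
v -2.316 -0.054 2.135
v -2.419 2.285 2.277
v -1.783 1.883 2.873
v -2.097 0.437 0.687
v -1.461 0.035 1.283
v -1.564 2.374 1.425
v -0.928 1.972 2.021
v -0.177 -2.337 0.348
v 0.666 -3.435 1.111
v 0.755 -1.028 1.203
v 1.598 -2.126 1.965
v 0.382 -2.334 -0.265
v 1.225 -3.432 0.497
v 1.314 -1.025 0.589
v 2.157 -2.123 1.352
v -1.157 3.083 -1.465
v -0.569 2.601 -1.587
v -1.196 1.654 -0.857
v -1.783 2.137 -0.735
v -0.478 2.846 -1.19
v -1.104 1.899 -0.46
v -0.645 3.183 -0.898
v -1.272 2.236 -0.168
v -1.008 3.481 -0.823
v -1.635 2.534 -0.092
v -1.428 3.627 -0.993
v -2.055 2.681 -0.262
v -1.744 3.566 -1.343
v -2.371 2.619 -0.613
v -1.836 3.321 -1.74
v -2.462 2.374 -1.01
v -1.668 2.984 -2.032
v -2.295 2.037 -1.302
v -1.305 2.686 -2.108
v -1.932 1.739 -1.377
v -0.885 2.539 -1.938
v -1.512 1.593 -1.207
f 2 1 5
f 2 5 3
f 3 5 6
f 3 6 4
f 5 1 7
f 5 7 6
f 6 7 8
f 6 8 4
f 7 1 9
f 7 9 8
f 8 9 10
f 8 10 4
f 9 1 11
f 9 11 10
f 10 11 12
f 10 12 4
f 11 1 13
f 11 13 12
f 12 13 14
f 12 14 4
f 13 1 15
f 13 15 14
f 14 15 16
f 14 16 4
f 15 1 17
f 15 17 16
f 16 17 18
f 16 18 4
f 17 1 19
f 17 19 18
f 18 19 20
f 18 20 4
f 19 1 21
f 19 21 20
f 20 21 22
f 20 22 4
f 21 1 23
f 21 23 22
f 22 23 24
f 22 24 4
f 23 1 25
f 23 25 24
f 24 25 26
f 24 26 4
f 25 1 27
f 25 27 26
f 26 27 28
f 26 28 4
f 27 1 29
f 27 29 28
f 28 29 30
f 28 30 4
f 29 1 2
f 29 2 30
f 30 2 3
f 30 3 4
f 32 34 31
f 35 32 31
f 31 34 33
f 33 35 31
f 32 38 34
f 36 32 35
f 36 38 32
f 34 38 33
f 37 35 33
f 33 38 37
f 37 36 35
f 38 36 37
f 40 42 39
f 43 40 39
f 39 42 41
f 41 43 39
f 40 46 42
f 44 40 43
f 44 46 40
f 42 46 41
f 45 43 41
f 41 46 45
f 45 44 43
f 46 44 45
f 48 47 51
f 48 51 49
f 49 51 52
f 49 52 50
f 51 47 53
f 51 53 52
f 52 53 54
f 52 54 50
f 53 47 55
f 53 55 54
f 54 55 56
f 54 56 50
f 55 47 57
f 55 57 56
f 56 57 58
f 56 58 50
f 57 47 59
f 57 59 58
f 58 59 60
f 58 60 50
f 59 47 61
f 59 61 60
f 60 61 62
f 60 62 50
f 61 47 63
f 61 63 62
f 62 63 64
f 62 64 50
f 63 47 65
f 63 65 64
f 64 65 66
f 64 66 50
f 65 47 67
f 65 67 66
f 66 67 68
f 66 68 50
f 67 47 48
f 67 48 68
f 68 48 49
f 68 49 50



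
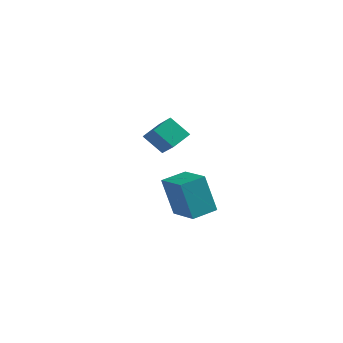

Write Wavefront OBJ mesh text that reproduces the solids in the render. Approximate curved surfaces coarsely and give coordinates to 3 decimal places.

v -1.514 0.61 -3.507
v -2.085 0.489 -1.521
v -0.969 1.757 -3.28
v -1.539 1.636 -1.294
v -0.021 -0.176 -3.126
v -0.591 -0.297 -1.14
v 0.525 0.971 -2.899
v -0.046 0.85 -0.913
v -0.207 -3.041 3.303
v 0.027 -2.096 3.748
v -1.14 -2.433 2.504
v -0.906 -1.489 2.949
v 0.646 -2.851 2.451
v 0.88 -1.907 2.896
v -0.287 -2.244 1.652
v -0.053 -1.299 2.097
f 2 4 1
f 5 2 1
f 1 4 3
f 3 5 1
f 2 8 4
f 6 2 5
f 6 8 2
f 4 8 3
f 7 5 3
f 3 8 7
f 7 6 5
f 8 6 7
f 10 12 9
f 13 10 9
f 9 12 11
f 11 13 9
f 10 16 12
f 14 10 13
f 14 16 10
f 12 16 11
f 15 13 11
f 11 16 15
f 15 14 13
f 16 14 15



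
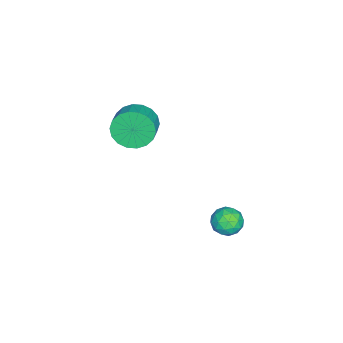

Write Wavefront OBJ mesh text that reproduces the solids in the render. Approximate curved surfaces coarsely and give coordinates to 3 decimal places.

v 1.653 3.825 0.653
v 2.24 3.583 1.085
v 1.18 2.677 0.655
v 1.767 2.435 1.087
v 1.241 2.909 1.384
v 1.534 3.619 1.383
v 1.886 2.641 0.357
v 2.179 3.351 0.356
v 2.384 2.852 0.902
v 1.986 3.017 1.536
v 1.434 3.243 0.204
v 1.036 3.408 0.838
v 1.988 3.805 0.869
v 1.432 2.455 0.871
v 1.123 2.734 1.046
v 1.468 2.592 1.3
v 1.573 3.826 1.044
v 1.918 3.684 1.298
v 1.331 3.287 1.474
v 1.502 2.576 0.442
v 1.847 2.434 0.696
v 1.952 3.668 0.44
v 2.297 3.526 0.694
v 2.089 2.973 0.266
v 2.418 3.233 1.015
v 2.14 2.558 1.016
v 2.21 2.679 0.587
v 2.382 3.096 0.586
v 2.184 3.33 1.388
v 1.905 2.656 1.389
v 1.597 2.934 1.564
v 1.769 3.351 1.563
v 2.268 2.9 1.28
v 1.515 3.604 0.351
v 1.236 2.93 0.352
v 1.651 2.909 0.177
v 1.823 3.326 0.176
v 1.28 3.702 0.724
v 1.002 3.027 0.725
v 1.038 3.164 1.154
v 1.21 3.581 1.153
v 1.152 3.36 0.46
v -2.785 -2.468 2.041
v -2.371 -3.039 1.277
v -1.322 -2.864 1.715
v -1.735 -2.292 2.479
v -2.368 -2.612 1.099
v -1.319 -2.437 1.537
v -2.448 -2.156 1.108
v -1.399 -1.981 1.545
v -2.594 -1.762 1.302
v -1.545 -1.587 1.739
v -2.778 -1.508 1.642
v -1.729 -1.332 2.079
v -2.964 -1.443 2.061
v -1.915 -1.268 2.498
v -3.114 -1.582 2.476
v -2.065 -1.407 2.913
v -3.198 -1.896 2.805
v -2.149 -1.721 3.243
v -3.201 -2.323 2.983
v -2.152 -2.148 3.421
v -3.121 -2.779 2.975
v -2.072 -2.604 3.412
v -2.975 -3.173 2.781
v -1.926 -2.998 3.218
v -2.791 -3.428 2.441
v -1.742 -3.252 2.878
v -2.605 -3.492 2.022
v -1.556 -3.317 2.459
v -2.455 -3.353 1.607
v -1.406 -3.178 2.044
f 1 38 17
f 38 12 41
f 17 41 6
f 38 41 17
f 1 17 13
f 17 6 18
f 13 18 2
f 17 18 13
f 1 13 22
f 13 2 23
f 22 23 8
f 13 23 22
f 1 22 34
f 22 8 37
f 34 37 11
f 22 37 34
f 1 34 38
f 34 11 42
f 38 42 12
f 34 42 38
f 2 18 29
f 18 6 32
f 29 32 10
f 18 32 29
f 6 41 19
f 41 12 40
f 19 40 5
f 41 40 19
f 12 42 39
f 42 11 35
f 39 35 3
f 42 35 39
f 11 37 36
f 37 8 24
f 36 24 7
f 37 24 36
f 8 23 28
f 23 2 25
f 28 25 9
f 23 25 28
f 4 30 16
f 30 10 31
f 16 31 5
f 30 31 16
f 4 16 14
f 16 5 15
f 14 15 3
f 16 15 14
f 4 14 21
f 14 3 20
f 21 20 7
f 14 20 21
f 4 21 26
f 21 7 27
f 26 27 9
f 21 27 26
f 4 26 30
f 26 9 33
f 30 33 10
f 26 33 30
f 5 31 19
f 31 10 32
f 19 32 6
f 31 32 19
f 3 15 39
f 15 5 40
f 39 40 12
f 15 40 39
f 7 20 36
f 20 3 35
f 36 35 11
f 20 35 36
f 9 27 28
f 27 7 24
f 28 24 8
f 27 24 28
f 10 33 29
f 33 9 25
f 29 25 2
f 33 25 29
f 44 43 47
f 44 47 45
f 45 47 48
f 45 48 46
f 47 43 49
f 47 49 48
f 48 49 50
f 48 50 46
f 49 43 51
f 49 51 50
f 50 51 52
f 50 52 46
f 51 43 53
f 51 53 52
f 52 53 54
f 52 54 46
f 53 43 55
f 53 55 54
f 54 55 56
f 54 56 46
f 55 43 57
f 55 57 56
f 56 57 58
f 56 58 46
f 57 43 59
f 57 59 58
f 58 59 60
f 58 60 46
f 59 43 61
f 59 61 60
f 60 61 62
f 60 62 46
f 61 43 63
f 61 63 62
f 62 63 64
f 62 64 46
f 63 43 65
f 63 65 64
f 64 65 66
f 64 66 46
f 65 43 67
f 65 67 66
f 66 67 68
f 66 68 46
f 67 43 69
f 67 69 68
f 68 69 70
f 68 70 46
f 69 43 71
f 69 71 70
f 70 71 72
f 70 72 46
f 71 43 44
f 71 44 72
f 72 44 45
f 72 45 46



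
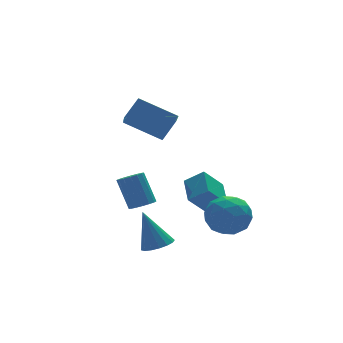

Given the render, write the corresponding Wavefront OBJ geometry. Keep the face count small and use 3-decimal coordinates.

v -1.702 -0.773 -2.198
v -1.019 -1.026 -1.95
v -2.078 -0.067 -0.442
v -0.948 -0.686 -2.072
v -1.049 -0.365 -2.223
v -1.301 -0.138 -2.368
v -1.644 -0.056 -2.474
v -2.001 -0.139 -2.517
v -2.289 -0.367 -2.487
v -2.443 -0.687 -2.391
v -2.427 -1.028 -2.251
v -2.245 -1.31 -2.098
v -1.939 -1.469 -1.969
v -1.578 -1.469 -1.892
v -1.246 -1.309 -1.885
v 1.016 1.803 -1.419
v 1.775 1.309 -0.759
v 1.46 3.112 -0.949
v 2.219 2.619 -0.289
v 2.021 1.861 -2.531
v 2.78 1.368 -1.871
v 2.465 3.171 -2.061
v 3.224 2.677 -1.401
v 1.199 -0.021 -1.585
v 2.319 -0.15 -1.456
v 0.921 -1.67 -0.824
v 2.041 -1.799 -0.695
v 1.484 -1.028 -0.075
v 1.656 -0.009 -0.546
v 1.584 -1.811 -1.734
v 1.756 -0.792 -2.205
v 2.558 -1.257 -1.548
v 2.496 -0.773 -0.523
v 0.744 -1.047 -1.757
v 0.682 -0.563 -0.732
v 1.784 0.059 -1.587
v 1.456 -1.879 -0.693
v 1.129 -1.426 -0.328
v 1.787 -1.502 -0.253
v 1.393 0.142 -1.052
v 2.052 0.066 -0.976
v 1.561 -0.45 -0.165
v 1.188 -1.886 -1.304
v 1.847 -1.962 -1.228
v 1.453 -0.318 -2.027
v 2.111 -0.394 -1.952
v 1.679 -1.37 -2.115
v 2.582 -0.667 -1.566
v 2.419 -1.636 -1.118
v 2.15 -1.643 -1.729
v 2.251 -1.044 -2.006
v 2.546 -0.383 -0.963
v 2.382 -1.352 -0.516
v 2.054 -0.899 -0.151
v 2.156 -0.3 -0.428
v 2.686 -1.033 -1.017
v 0.858 -0.468 -1.764
v 0.694 -1.437 -1.317
v 1.084 -1.52 -1.852
v 1.186 -0.921 -2.129
v 0.821 -0.184 -1.162
v 0.658 -1.153 -0.714
v 0.989 -0.776 -0.274
v 1.09 -0.177 -0.551
v 0.554 -0.787 -1.263
v -0.627 5.087 2.378
v -1.18 3.734 3.411
v 0.225 5.414 3.261
v -0.328 4.061 4.295
v 0.748 3.859 1.505
v 0.195 2.506 2.539
v 1.6 4.186 2.389
v 1.047 2.833 3.422
v -0.638 3.038 -1.967
v -0.244 2.618 -1.666
v -0.448 3.482 -0.192
v -0.842 3.902 -0.493
v -0.041 2.861 -1.78
v -0.245 3.725 -0.307
v 0.002 3.152 -1.945
v -0.202 4.015 -0.471
v -0.127 3.412 -2.115
v -0.331 4.275 -0.641
v -0.393 3.572 -2.245
v -0.597 4.435 -0.772
v -0.724 3.589 -2.301
v -0.928 4.452 -0.828
v -1.032 3.458 -2.268
v -1.236 4.322 -0.794
v -1.235 3.215 -2.153
v -1.439 4.079 -0.68
v -1.278 2.925 -1.989
v -1.482 3.788 -0.515
v -1.149 2.665 -1.819
v -1.353 3.528 -0.345
v -0.883 2.505 -1.688
v -1.087 3.368 -0.215
v -0.552 2.488 -1.632
v -0.756 3.351 -0.159
f 2 1 4
f 2 4 3
f 4 1 5
f 4 5 3
f 5 1 6
f 5 6 3
f 6 1 7
f 6 7 3
f 7 1 8
f 7 8 3
f 8 1 9
f 8 9 3
f 9 1 10
f 9 10 3
f 10 1 11
f 10 11 3
f 11 1 12
f 11 12 3
f 12 1 13
f 12 13 3
f 13 1 14
f 13 14 3
f 14 1 15
f 14 15 3
f 15 1 2
f 15 2 3
f 17 19 16
f 20 17 16
f 16 19 18
f 18 20 16
f 17 23 19
f 21 17 20
f 21 23 17
f 19 23 18
f 22 20 18
f 18 23 22
f 22 21 20
f 23 21 22
f 24 61 40
f 61 35 64
f 40 64 29
f 61 64 40
f 24 40 36
f 40 29 41
f 36 41 25
f 40 41 36
f 24 36 45
f 36 25 46
f 45 46 31
f 36 46 45
f 24 45 57
f 45 31 60
f 57 60 34
f 45 60 57
f 24 57 61
f 57 34 65
f 61 65 35
f 57 65 61
f 25 41 52
f 41 29 55
f 52 55 33
f 41 55 52
f 29 64 42
f 64 35 63
f 42 63 28
f 64 63 42
f 35 65 62
f 65 34 58
f 62 58 26
f 65 58 62
f 34 60 59
f 60 31 47
f 59 47 30
f 60 47 59
f 31 46 51
f 46 25 48
f 51 48 32
f 46 48 51
f 27 53 39
f 53 33 54
f 39 54 28
f 53 54 39
f 27 39 37
f 39 28 38
f 37 38 26
f 39 38 37
f 27 37 44
f 37 26 43
f 44 43 30
f 37 43 44
f 27 44 49
f 44 30 50
f 49 50 32
f 44 50 49
f 27 49 53
f 49 32 56
f 53 56 33
f 49 56 53
f 28 54 42
f 54 33 55
f 42 55 29
f 54 55 42
f 26 38 62
f 38 28 63
f 62 63 35
f 38 63 62
f 30 43 59
f 43 26 58
f 59 58 34
f 43 58 59
f 32 50 51
f 50 30 47
f 51 47 31
f 50 47 51
f 33 56 52
f 56 32 48
f 52 48 25
f 56 48 52
f 67 69 66
f 70 67 66
f 66 69 68
f 68 70 66
f 67 73 69
f 71 67 70
f 71 73 67
f 69 73 68
f 72 70 68
f 68 73 72
f 72 71 70
f 73 71 72
f 75 74 78
f 75 78 76
f 76 78 79
f 76 79 77
f 78 74 80
f 78 80 79
f 79 80 81
f 79 81 77
f 80 74 82
f 80 82 81
f 81 82 83
f 81 83 77
f 82 74 84
f 82 84 83
f 83 84 85
f 83 85 77
f 84 74 86
f 84 86 85
f 85 86 87
f 85 87 77
f 86 74 88
f 86 88 87
f 87 88 89
f 87 89 77
f 88 74 90
f 88 90 89
f 89 90 91
f 89 91 77
f 90 74 92
f 90 92 91
f 91 92 93
f 91 93 77
f 92 74 94
f 92 94 93
f 93 94 95
f 93 95 77
f 94 74 96
f 94 96 95
f 95 96 97
f 95 97 77
f 96 74 98
f 96 98 97
f 97 98 99
f 97 99 77
f 98 74 75
f 98 75 99
f 99 75 76
f 99 76 77



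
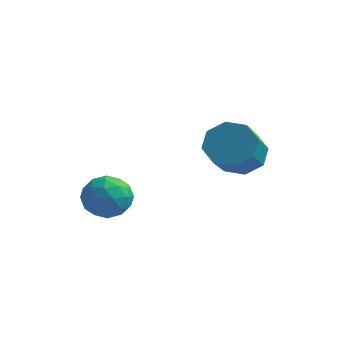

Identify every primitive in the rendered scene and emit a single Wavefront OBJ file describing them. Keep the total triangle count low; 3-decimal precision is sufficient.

v -0.133 1.358 -1.401
v 0.749 1.248 -1.738
v 0.994 -0.167 -0.637
v 0.113 -0.058 -0.299
v 0.724 1.691 -1.162
v 0.97 0.276 -0.061
v 0.198 1.94 -0.727
v 0.443 0.524 0.375
v -0.522 1.847 -0.685
v -0.277 0.432 0.416
v -1.014 1.467 -1.063
v -0.769 0.052 0.038
v -0.99 1.024 -1.639
v -0.744 -0.391 -0.538
v -0.463 0.776 -2.075
v -0.218 -0.64 -0.973
v 0.257 0.868 -2.116
v 0.502 -0.547 -1.015
v -4.417 -0.911 -2.93
v -3.556 -0.548 -2.882
v -3.824 -2.292 -3.118
v -2.963 -1.929 -3.07
v -3.506 -1.948 -2.308
v -3.872 -1.095 -2.192
v -3.508 -1.745 -3.808
v -3.874 -0.892 -3.692
v -2.994 -1.063 -3.425
v -2.992 -1.189 -2.498
v -4.388 -1.651 -3.502
v -4.386 -1.777 -2.575
v -4.038 -0.609 -2.889
v -3.342 -2.231 -3.111
v -3.661 -2.243 -2.663
v -3.154 -2.03 -2.635
v -4.224 -0.93 -2.483
v -3.718 -0.717 -2.455
v -3.688 -1.54 -2.118
v -3.662 -2.123 -3.545
v -3.156 -1.91 -3.517
v -4.226 -0.81 -3.365
v -3.719 -0.597 -3.337
v -3.692 -1.3 -3.882
v -3.202 -0.698 -3.18
v -2.854 -1.509 -3.291
v -3.174 -1.401 -3.725
v -3.389 -0.9 -3.657
v -3.201 -0.772 -2.635
v -2.853 -1.583 -2.746
v -3.172 -1.595 -2.298
v -3.387 -1.093 -2.23
v -2.871 -1.075 -2.955
v -4.527 -1.257 -3.254
v -4.179 -2.068 -3.365
v -3.993 -1.747 -3.77
v -4.208 -1.245 -3.702
v -4.526 -1.331 -2.709
v -4.178 -2.142 -2.82
v -3.991 -1.94 -2.343
v -4.206 -1.439 -2.275
v -4.509 -1.765 -3.045
f 2 1 5
f 2 5 3
f 3 5 6
f 3 6 4
f 5 1 7
f 5 7 6
f 6 7 8
f 6 8 4
f 7 1 9
f 7 9 8
f 8 9 10
f 8 10 4
f 9 1 11
f 9 11 10
f 10 11 12
f 10 12 4
f 11 1 13
f 11 13 12
f 12 13 14
f 12 14 4
f 13 1 15
f 13 15 14
f 14 15 16
f 14 16 4
f 15 1 17
f 15 17 16
f 16 17 18
f 16 18 4
f 17 1 2
f 17 2 18
f 18 2 3
f 18 3 4
f 19 56 35
f 56 30 59
f 35 59 24
f 56 59 35
f 19 35 31
f 35 24 36
f 31 36 20
f 35 36 31
f 19 31 40
f 31 20 41
f 40 41 26
f 31 41 40
f 19 40 52
f 40 26 55
f 52 55 29
f 40 55 52
f 19 52 56
f 52 29 60
f 56 60 30
f 52 60 56
f 20 36 47
f 36 24 50
f 47 50 28
f 36 50 47
f 24 59 37
f 59 30 58
f 37 58 23
f 59 58 37
f 30 60 57
f 60 29 53
f 57 53 21
f 60 53 57
f 29 55 54
f 55 26 42
f 54 42 25
f 55 42 54
f 26 41 46
f 41 20 43
f 46 43 27
f 41 43 46
f 22 48 34
f 48 28 49
f 34 49 23
f 48 49 34
f 22 34 32
f 34 23 33
f 32 33 21
f 34 33 32
f 22 32 39
f 32 21 38
f 39 38 25
f 32 38 39
f 22 39 44
f 39 25 45
f 44 45 27
f 39 45 44
f 22 44 48
f 44 27 51
f 48 51 28
f 44 51 48
f 23 49 37
f 49 28 50
f 37 50 24
f 49 50 37
f 21 33 57
f 33 23 58
f 57 58 30
f 33 58 57
f 25 38 54
f 38 21 53
f 54 53 29
f 38 53 54
f 27 45 46
f 45 25 42
f 46 42 26
f 45 42 46
f 28 51 47
f 51 27 43
f 47 43 20
f 51 43 47



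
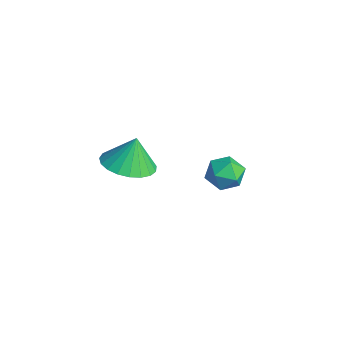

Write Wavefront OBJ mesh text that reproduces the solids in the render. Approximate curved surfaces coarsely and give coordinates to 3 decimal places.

v -2.491 -0.611 1.413
v -1.631 -0.944 1.539
v -2.529 -0.289 2.527
v -1.562 -0.578 1.436
v -1.652 -0.217 1.328
v -1.888 0.075 1.235
v -2.228 0.248 1.173
v -2.614 0.273 1.153
v -2.978 0.145 1.177
v -3.258 -0.114 1.242
v -3.405 -0.459 1.337
v -3.394 -0.83 1.445
v -3.227 -1.163 1.548
v -2.933 -1.401 1.627
v -2.562 -1.503 1.669
v -2.179 -1.45 1.667
v -1.85 -1.252 1.621
v -4.032 3.161 -1.296
v -3.663 3.782 -1.486
v -3.017 2.698 -0.834
v -2.648 3.319 -1.024
v -3.159 3.34 -0.481
v -3.787 3.626 -0.766
v -2.893 2.854 -1.554
v -3.521 3.14 -1.839
v -2.959 3.592 -1.645
v -3.123 3.892 -0.982
v -3.557 2.588 -1.338
v -3.721 2.888 -0.675
f 2 1 4
f 2 4 3
f 4 1 5
f 4 5 3
f 5 1 6
f 5 6 3
f 6 1 7
f 6 7 3
f 7 1 8
f 7 8 3
f 8 1 9
f 8 9 3
f 9 1 10
f 9 10 3
f 10 1 11
f 10 11 3
f 11 1 12
f 11 12 3
f 12 1 13
f 12 13 3
f 13 1 14
f 13 14 3
f 14 1 15
f 14 15 3
f 15 1 16
f 15 16 3
f 16 1 17
f 16 17 3
f 17 1 2
f 17 2 3
f 18 29 23
f 18 23 19
f 18 19 25
f 18 25 28
f 18 28 29
f 19 23 27
f 23 29 22
f 29 28 20
f 28 25 24
f 25 19 26
f 21 27 22
f 21 22 20
f 21 20 24
f 21 24 26
f 21 26 27
f 22 27 23
f 20 22 29
f 24 20 28
f 26 24 25
f 27 26 19



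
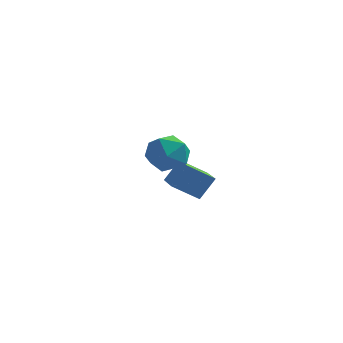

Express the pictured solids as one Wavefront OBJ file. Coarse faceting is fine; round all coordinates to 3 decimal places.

v 3.47 0.128 -0.657
v 2.597 -0.198 -0.054
v 2.757 1.429 -0.985
v 1.884 1.103 -0.382
v 3.876 0.557 0.162
v 3.003 0.231 0.765
v 3.163 1.858 -0.166
v 2.29 1.532 0.437
v 3.146 -2.119 2.369
v 3.937 -2.285 2.51
v 2.843 -3.395 2.57
v 3.634 -3.561 2.711
v 3.207 -3.111 3.248
v 3.394 -2.322 3.123
v 3.386 -3.358 1.957
v 3.573 -2.569 1.832
v 4.085 -3.05 2.255
v 3.974 -2.897 3.053
v 2.806 -2.783 2.027
v 2.695 -2.63 2.825
f 2 4 1
f 5 2 1
f 1 4 3
f 3 5 1
f 2 8 4
f 6 2 5
f 6 8 2
f 4 8 3
f 7 5 3
f 3 8 7
f 7 6 5
f 8 6 7
f 9 20 14
f 9 14 10
f 9 10 16
f 9 16 19
f 9 19 20
f 10 14 18
f 14 20 13
f 20 19 11
f 19 16 15
f 16 10 17
f 12 18 13
f 12 13 11
f 12 11 15
f 12 15 17
f 12 17 18
f 13 18 14
f 11 13 20
f 15 11 19
f 17 15 16
f 18 17 10



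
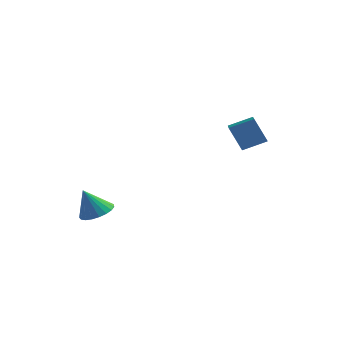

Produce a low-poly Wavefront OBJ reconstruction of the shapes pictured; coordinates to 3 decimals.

v 3.185 1.913 1.594
v 2.591 1.914 2.728
v 2.642 3.082 1.309
v 2.049 3.083 2.443
v 4.071 2.437 2.057
v 3.478 2.438 3.191
v 3.529 3.606 1.772
v 2.935 3.607 2.906
v -1.993 -0.849 -1.71
v -1.543 -1.486 -1.71
v -2.447 -1.171 -0.49
v -1.346 -1.264 -1.579
v -1.261 -0.971 -1.47
v -1.303 -0.656 -1.402
v -1.464 -0.375 -1.388
v -1.717 -0.176 -1.429
v -2.017 -0.093 -1.519
v -2.314 -0.141 -1.641
v -2.555 -0.311 -1.776
v -2.698 -0.575 -1.899
v -2.72 -0.885 -1.99
v -2.617 -1.19 -2.031
v -2.405 -1.435 -2.018
v -2.123 -1.579 -1.951
v -1.817 -1.597 -1.842
f 2 4 1
f 5 2 1
f 1 4 3
f 3 5 1
f 2 8 4
f 6 2 5
f 6 8 2
f 4 8 3
f 7 5 3
f 3 8 7
f 7 6 5
f 8 6 7
f 10 9 12
f 10 12 11
f 12 9 13
f 12 13 11
f 13 9 14
f 13 14 11
f 14 9 15
f 14 15 11
f 15 9 16
f 15 16 11
f 16 9 17
f 16 17 11
f 17 9 18
f 17 18 11
f 18 9 19
f 18 19 11
f 19 9 20
f 19 20 11
f 20 9 21
f 20 21 11
f 21 9 22
f 21 22 11
f 22 9 23
f 22 23 11
f 23 9 24
f 23 24 11
f 24 9 25
f 24 25 11
f 25 9 10
f 25 10 11



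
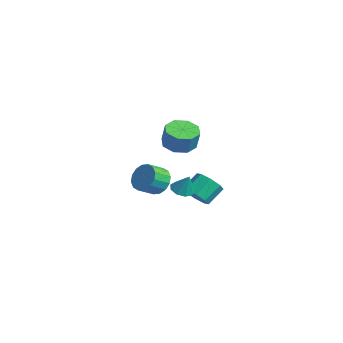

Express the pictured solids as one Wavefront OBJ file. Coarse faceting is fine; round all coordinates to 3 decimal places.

v 0.297 0.978 0.764
v 1.008 0.348 0.488
v 1.475 0.351 1.68
v 0.763 0.982 1.956
v 1.215 1.072 0.405
v 1.681 1.076 1.597
v 0.883 1.742 0.532
v 1.349 1.745 1.725
v 0.208 1.964 0.796
v 0.675 1.967 1.988
v -0.415 1.609 1.04
v 0.052 1.612 2.232
v -0.621 0.884 1.123
v -0.155 0.888 2.315
v -0.289 0.215 0.995
v 0.177 0.218 2.188
v 0.385 -0.007 0.732
v 0.852 -0.004 1.924
v 3.698 -0.341 -0.995
v 4.126 -0.874 -1.09
v 4.162 -0.159 0.075
v 4.328 -0.475 -1.244
v 4.234 -0.014 -1.282
v 3.89 0.294 -1.186
v 3.456 0.305 -1
v 3.136 0.014 -0.812
v 3.079 -0.443 -0.709
v 3.311 -0.852 -0.741
v 3.725 -1.022 -0.891
v 1.198 1.542 -3.013
v 1.885 1.262 -2.503
v 1.649 2.257 -1.637
v 0.962 2.538 -2.147
v 2.079 1.721 -2.978
v 1.844 2.716 -2.112
v 1.758 2.076 -3.473
v 1.522 3.071 -2.608
v 1.108 2.118 -3.699
v 0.872 3.113 -2.833
v 0.511 1.823 -3.523
v 0.275 2.818 -2.657
v 0.316 1.364 -3.048
v 0.081 2.359 -2.182
v 0.638 1.009 -2.552
v 0.402 2.004 -1.687
v 1.288 0.967 -2.327
v 1.052 1.962 -1.461
v -3.865 1.569 -4.044
v -3.207 2.03 -3.482
v -2.998 0.993 -2.875
v -3.655 0.531 -3.436
v -3.649 2.084 -3.238
v -3.439 1.047 -2.631
v -4.148 1.999 -3.21
v -3.939 0.962 -2.603
v -4.572 1.8 -3.406
v -4.362 0.762 -2.798
v -4.806 1.538 -3.772
v -4.596 0.501 -3.164
v -4.788 1.284 -4.211
v -4.578 0.247 -3.603
v -4.522 1.107 -4.605
v -4.313 0.07 -3.998
v -4.081 1.053 -4.849
v -3.871 0.016 -4.242
v -3.581 1.138 -4.877
v -3.372 0.101 -4.27
v -3.158 1.338 -4.682
v -2.948 0.3 -4.074
v -2.924 1.599 -4.316
v -2.714 0.562 -3.708
v -2.942 1.853 -3.877
v -2.732 0.816 -3.269
f 2 1 5
f 2 5 3
f 3 5 6
f 3 6 4
f 5 1 7
f 5 7 6
f 6 7 8
f 6 8 4
f 7 1 9
f 7 9 8
f 8 9 10
f 8 10 4
f 9 1 11
f 9 11 10
f 10 11 12
f 10 12 4
f 11 1 13
f 11 13 12
f 12 13 14
f 12 14 4
f 13 1 15
f 13 15 14
f 14 15 16
f 14 16 4
f 15 1 17
f 15 17 16
f 16 17 18
f 16 18 4
f 17 1 2
f 17 2 18
f 18 2 3
f 18 3 4
f 20 19 22
f 20 22 21
f 22 19 23
f 22 23 21
f 23 19 24
f 23 24 21
f 24 19 25
f 24 25 21
f 25 19 26
f 25 26 21
f 26 19 27
f 26 27 21
f 27 19 28
f 27 28 21
f 28 19 29
f 28 29 21
f 29 19 20
f 29 20 21
f 31 30 34
f 31 34 32
f 32 34 35
f 32 35 33
f 34 30 36
f 34 36 35
f 35 36 37
f 35 37 33
f 36 30 38
f 36 38 37
f 37 38 39
f 37 39 33
f 38 30 40
f 38 40 39
f 39 40 41
f 39 41 33
f 40 30 42
f 40 42 41
f 41 42 43
f 41 43 33
f 42 30 44
f 42 44 43
f 43 44 45
f 43 45 33
f 44 30 46
f 44 46 45
f 45 46 47
f 45 47 33
f 46 30 31
f 46 31 47
f 47 31 32
f 47 32 33
f 49 48 52
f 49 52 50
f 50 52 53
f 50 53 51
f 52 48 54
f 52 54 53
f 53 54 55
f 53 55 51
f 54 48 56
f 54 56 55
f 55 56 57
f 55 57 51
f 56 48 58
f 56 58 57
f 57 58 59
f 57 59 51
f 58 48 60
f 58 60 59
f 59 60 61
f 59 61 51
f 60 48 62
f 60 62 61
f 61 62 63
f 61 63 51
f 62 48 64
f 62 64 63
f 63 64 65
f 63 65 51
f 64 48 66
f 64 66 65
f 65 66 67
f 65 67 51
f 66 48 68
f 66 68 67
f 67 68 69
f 67 69 51
f 68 48 70
f 68 70 69
f 69 70 71
f 69 71 51
f 70 48 72
f 70 72 71
f 71 72 73
f 71 73 51
f 72 48 49
f 72 49 73
f 73 49 50
f 73 50 51

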